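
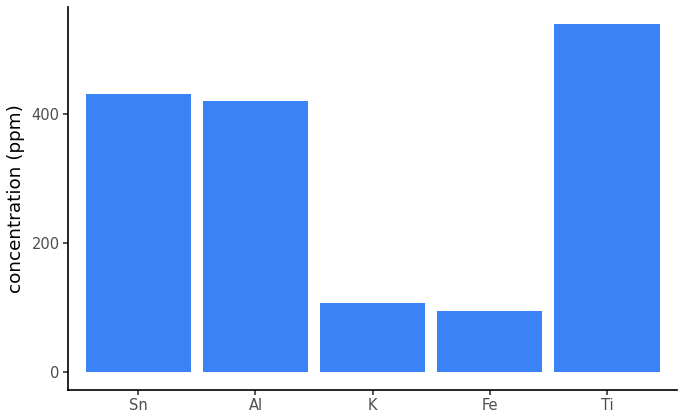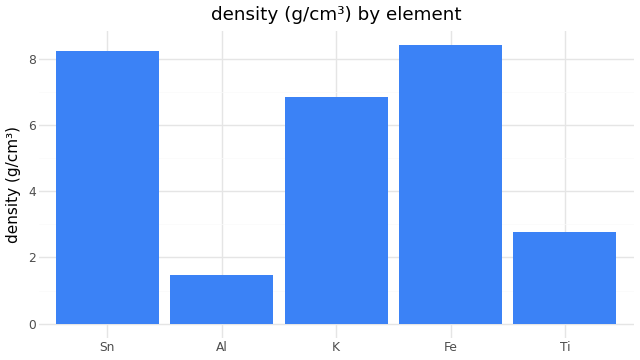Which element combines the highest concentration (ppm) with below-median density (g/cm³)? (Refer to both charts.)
Ti

Chart 2 median density (g/cm³) ≈ 7; below-median elements: Al, Ti. Among those, Ti has the highest concentration (ppm) (≈ 550).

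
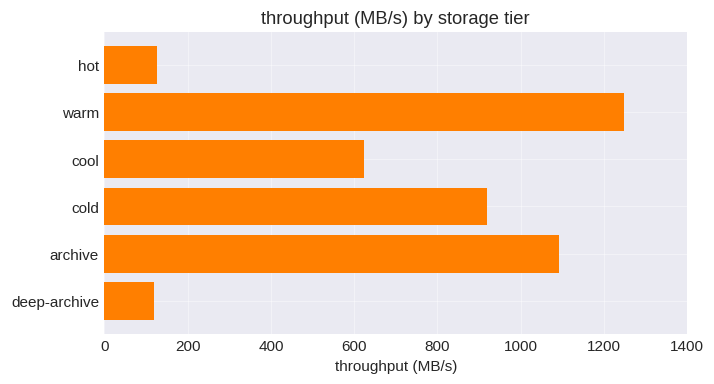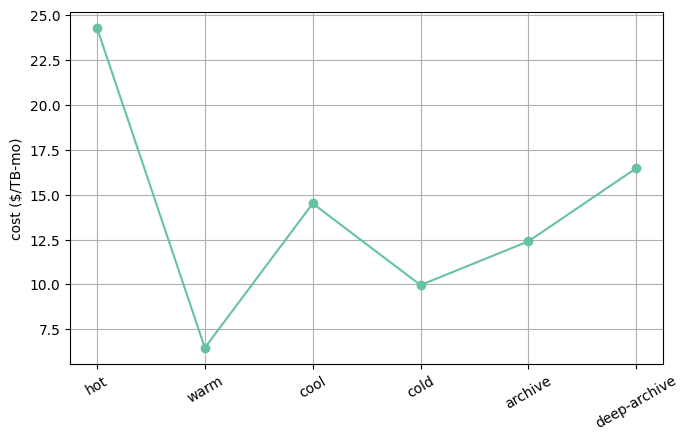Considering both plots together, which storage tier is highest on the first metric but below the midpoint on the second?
warm

Chart 2 median cost ($/TB-mo) ≈ 15; below-median storage tiers: warm, cold, archive. Among those, warm has the highest throughput (MB/s) (≈ 1200).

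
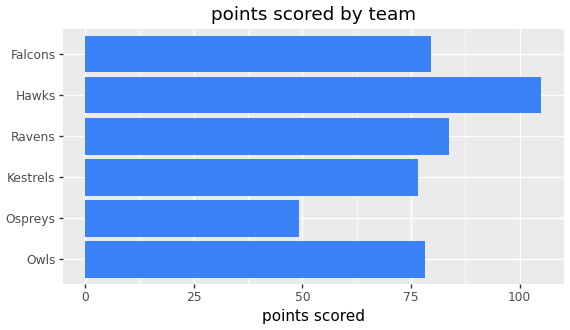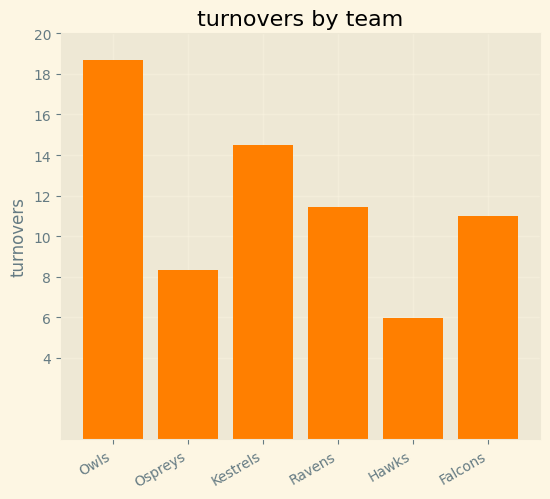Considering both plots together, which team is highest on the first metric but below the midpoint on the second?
Hawks

Chart 2 median turnovers ≈ 12; below-median teams: Ospreys, Hawks, Falcons. Among those, Hawks has the highest points scored (≈ 110).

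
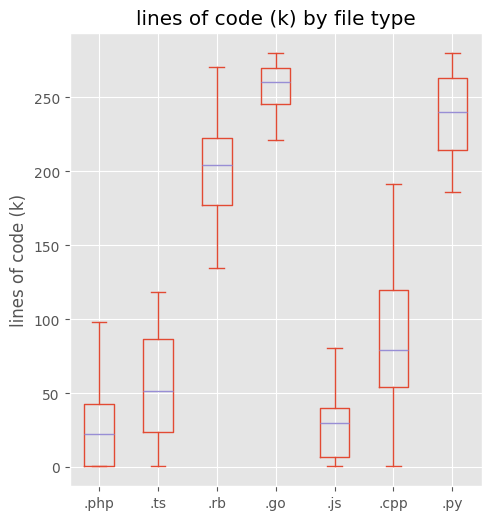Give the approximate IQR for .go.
Q3 ≈ 275, Q1 ≈ 250; IQR ≈ 25.

≈ 25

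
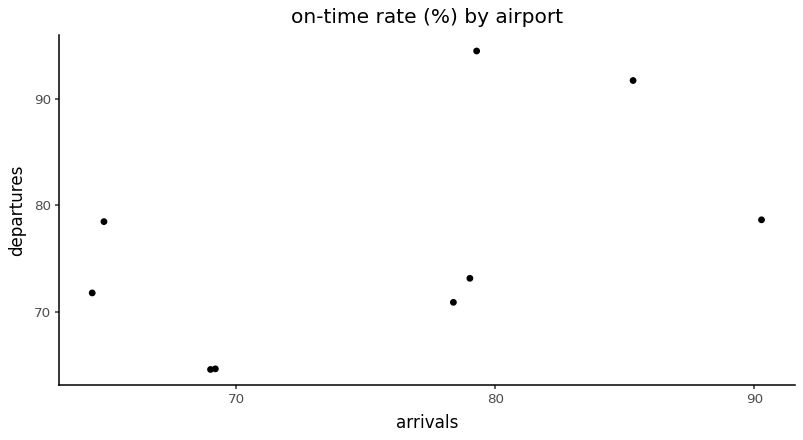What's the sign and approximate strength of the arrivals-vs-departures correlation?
positive, moderate

Points are positively correlated; moderate (|r| ≈ 0.5).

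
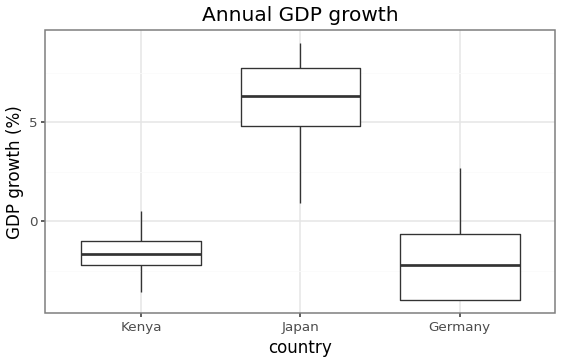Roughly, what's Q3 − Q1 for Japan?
≈ 3

Q3 ≈ 8, Q1 ≈ 5; IQR ≈ 3.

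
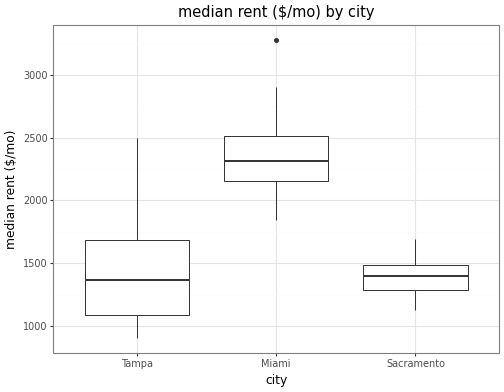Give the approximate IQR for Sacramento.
≈ 200

Q3 ≈ 1500, Q1 ≈ 1300; IQR ≈ 200.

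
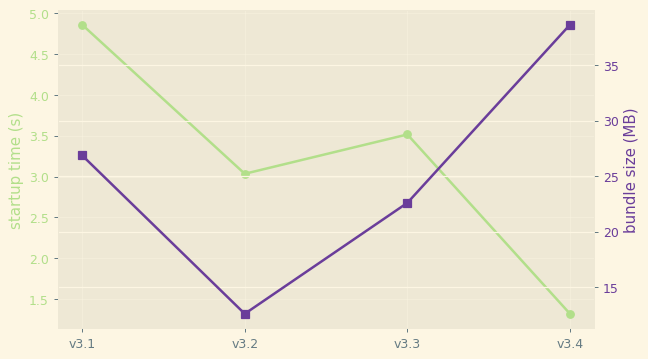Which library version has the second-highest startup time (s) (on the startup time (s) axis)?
Top 3 (on the startup time (s) axis): v3.1 ≈ 5.0, v3.3 ≈ 3.5, v3.2 ≈ 3.0.

v3.3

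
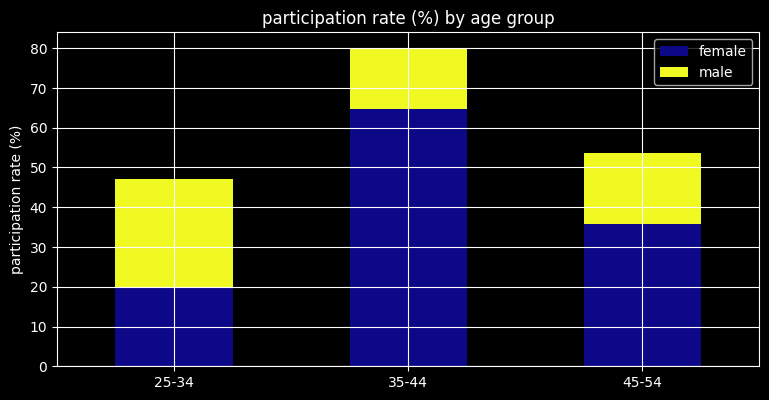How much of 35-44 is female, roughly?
female top ≈ 60, bottom ≈ 0; segment ≈ 60.

≈ 60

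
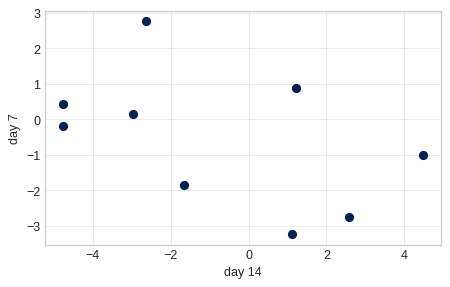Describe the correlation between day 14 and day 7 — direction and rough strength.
Points are negatively correlated; moderate (|r| ≈ 0.5).

negative, moderate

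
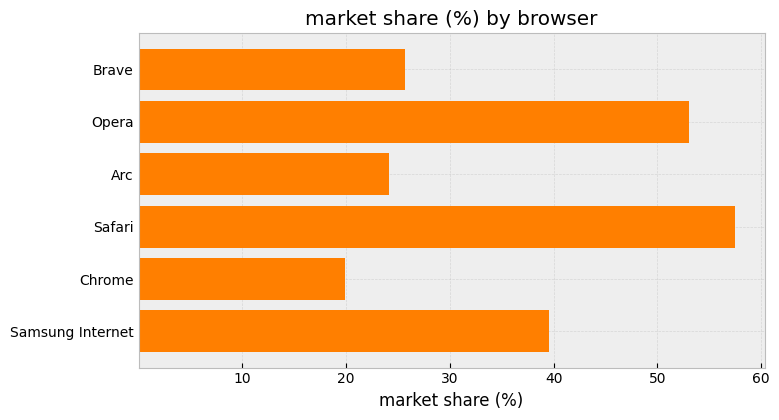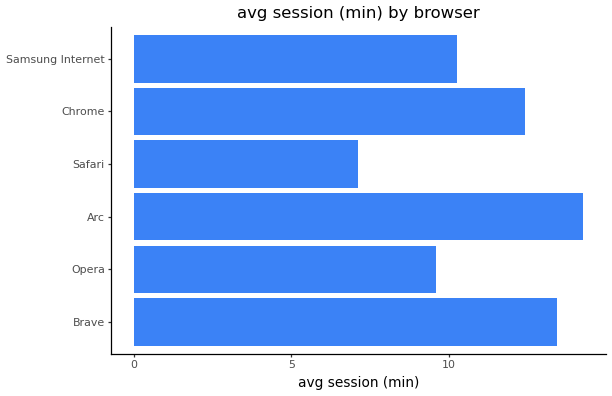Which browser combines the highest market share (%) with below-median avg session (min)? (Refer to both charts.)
Safari

Chart 2 median avg session (min) ≈ 12; below-median browsers: Opera, Safari, Samsung Internet. Among those, Safari has the highest market share (%) (≈ 60).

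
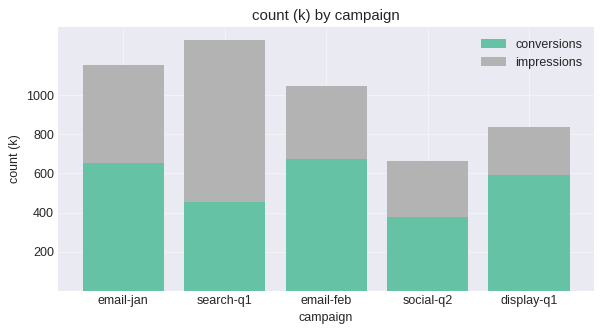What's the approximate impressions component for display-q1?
≈ 200

impressions top ≈ 800, bottom ≈ 600; segment ≈ 200.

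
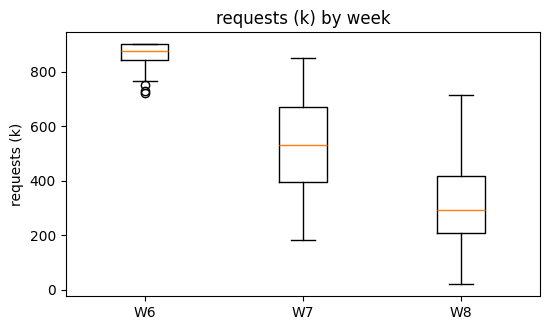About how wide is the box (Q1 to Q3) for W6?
≈ 50

Q3 ≈ 900, Q1 ≈ 850; IQR ≈ 50.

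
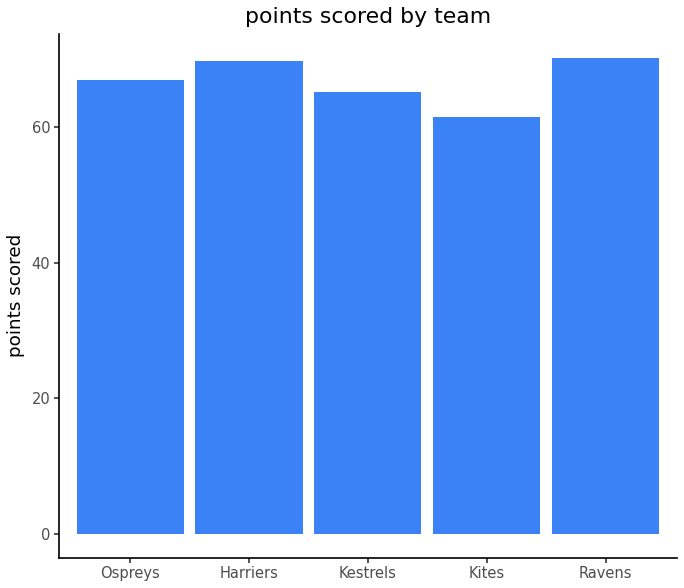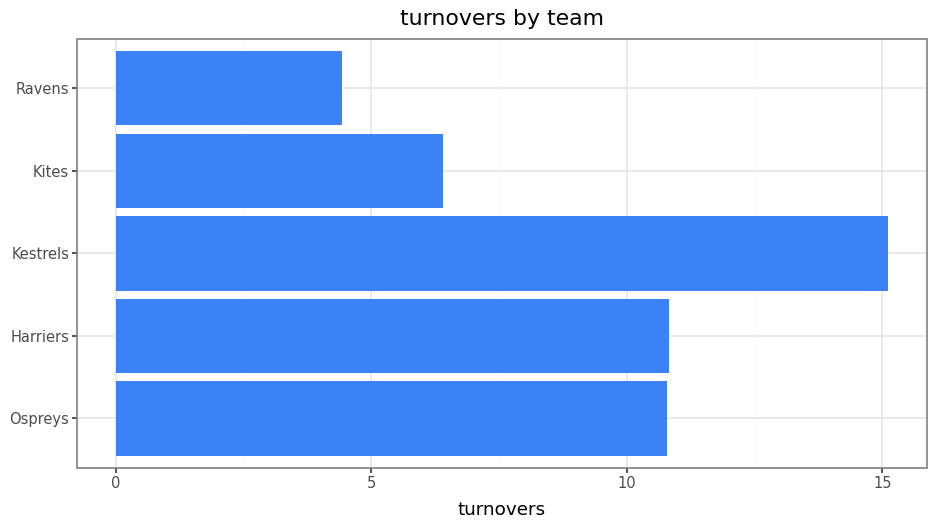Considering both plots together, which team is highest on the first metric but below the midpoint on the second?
Ravens

Chart 2 median turnovers ≈ 10; below-median teams: Kites, Ravens. Among those, Ravens has the highest points scored (≈ 70).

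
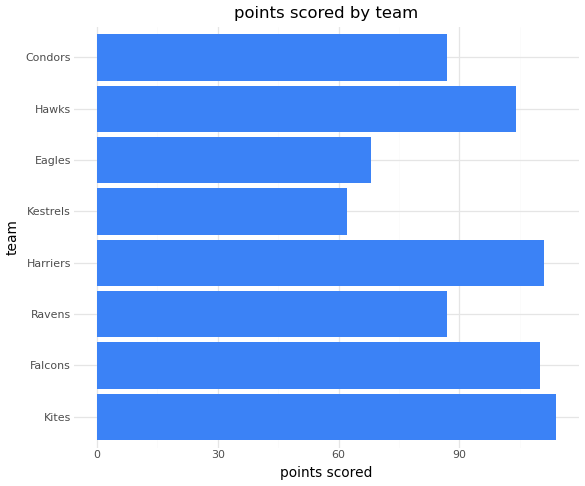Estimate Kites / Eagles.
Kites ≈ 110, Eagles ≈ 70; 110/70 ≈ 1.57.

≈ 1.57×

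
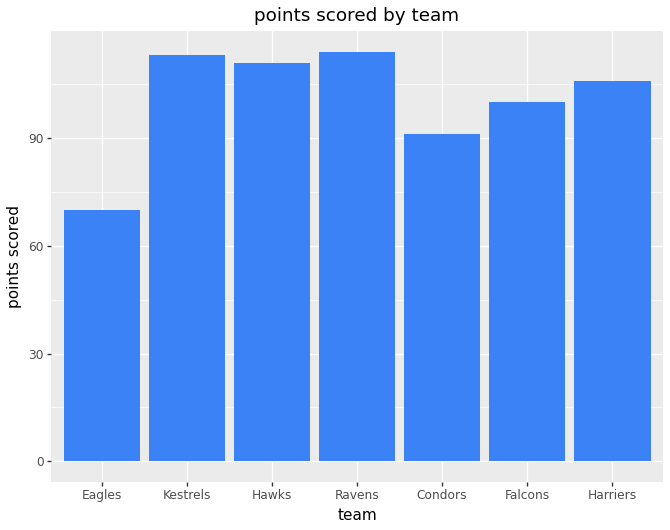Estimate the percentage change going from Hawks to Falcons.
≈ -9.1%

Hawks ≈ 110, Falcons ≈ 100; (100 − 110) / 110 ≈ -9.1%.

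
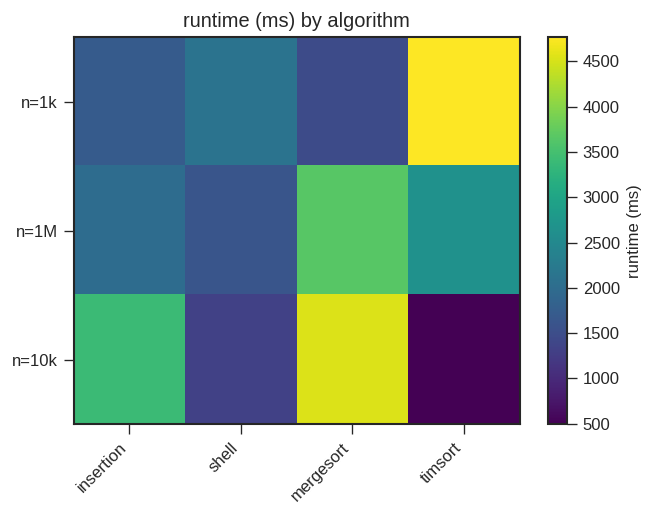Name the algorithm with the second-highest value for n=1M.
timsort

Top 3 for n=1M: mergesort ≈ 3500, timsort ≈ 2500, insertion ≈ 2000.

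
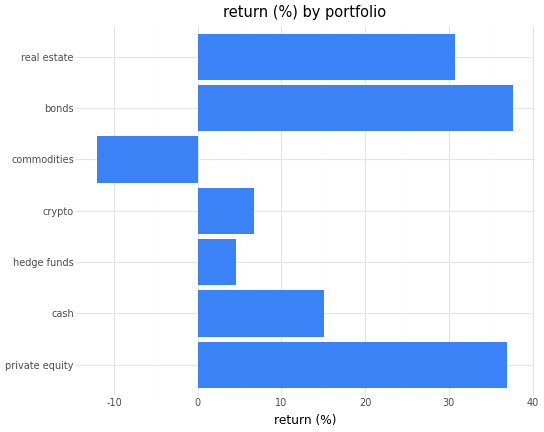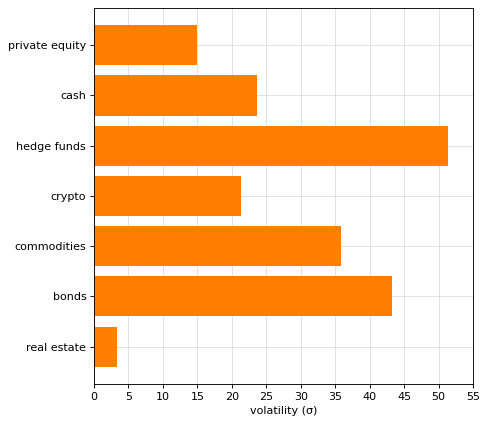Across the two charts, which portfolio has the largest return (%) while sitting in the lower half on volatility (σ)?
Chart 2 median volatility (σ) ≈ 25; below-median portfolios: private equity, crypto, real estate. Among those, private equity has the highest return (%) (≈ 35).

private equity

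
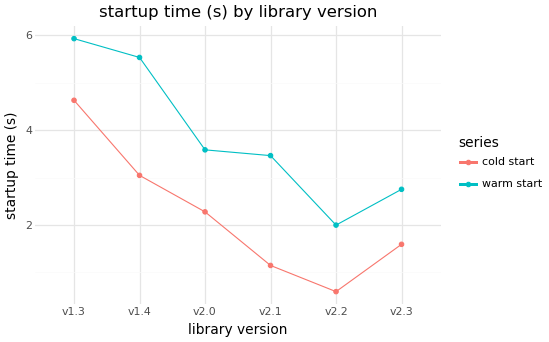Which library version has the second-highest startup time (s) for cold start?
Top 3 for cold start: v1.3 ≈ 4.5, v1.4 ≈ 3.0, v2.0 ≈ 2.5.

v1.4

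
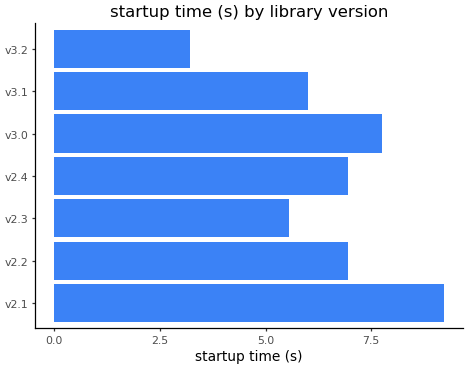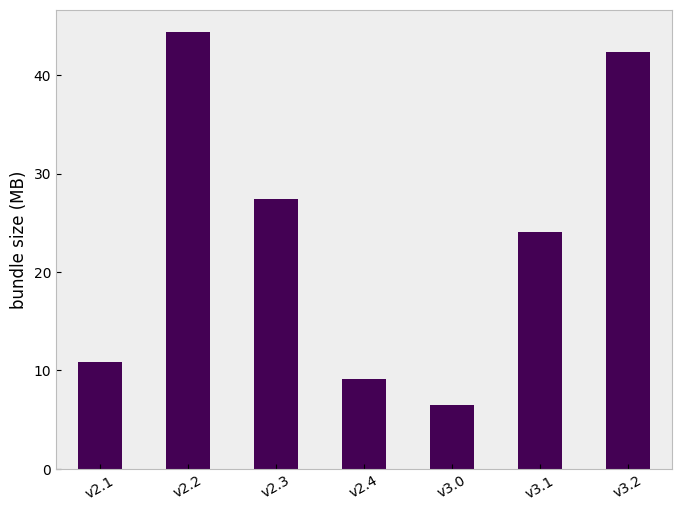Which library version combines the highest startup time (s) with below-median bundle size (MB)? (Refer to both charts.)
v2.1

Chart 2 median bundle size (MB) ≈ 25; below-median library versions: v2.1, v2.4, v3.0. Among those, v2.1 has the highest startup time (s) (≈ 9).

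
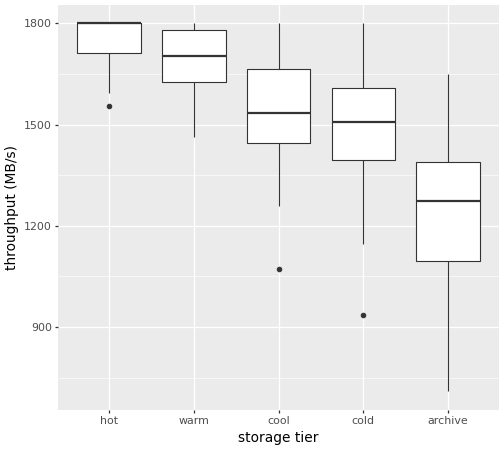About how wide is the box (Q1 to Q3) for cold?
Q3 ≈ 1600, Q1 ≈ 1400; IQR ≈ 200.

≈ 200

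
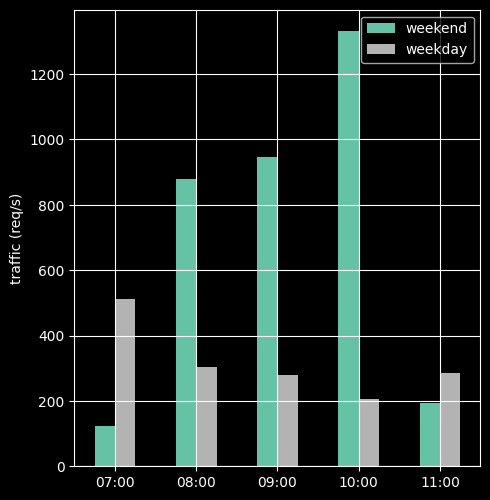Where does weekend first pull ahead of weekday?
07:00: weekend ≈ 200 vs weekday ≈ 600 (not yet); 08:00: weekend ≈ 800 vs weekday ≈ 400 (first crossover).

08:00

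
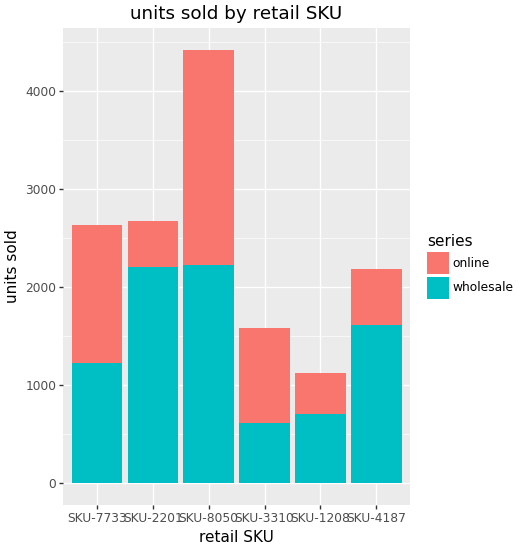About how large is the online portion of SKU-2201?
online top ≈ 2500, bottom ≈ 2000; segment ≈ 500.

≈ 500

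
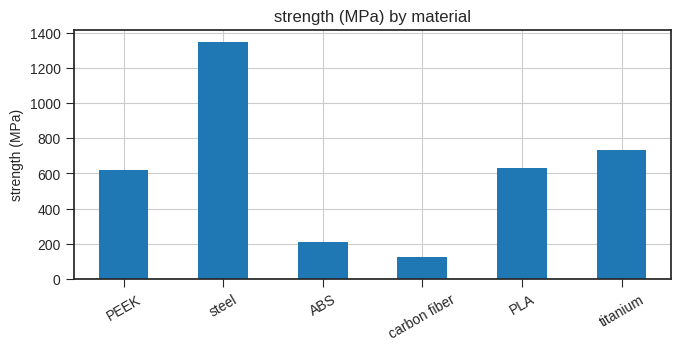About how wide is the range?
Max steel ≈ 1400, min carbon fiber ≈ 200; range ≈ 1200.

≈ 1200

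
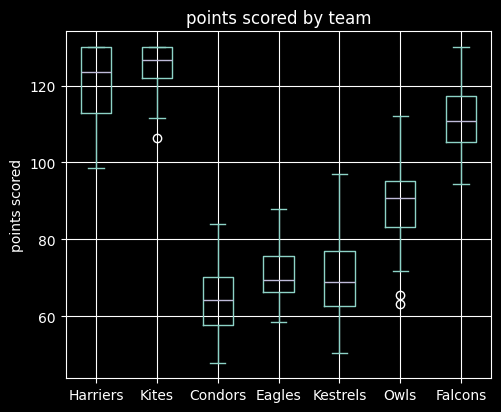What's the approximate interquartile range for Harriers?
Q3 ≈ 130, Q1 ≈ 110; IQR ≈ 20.

≈ 20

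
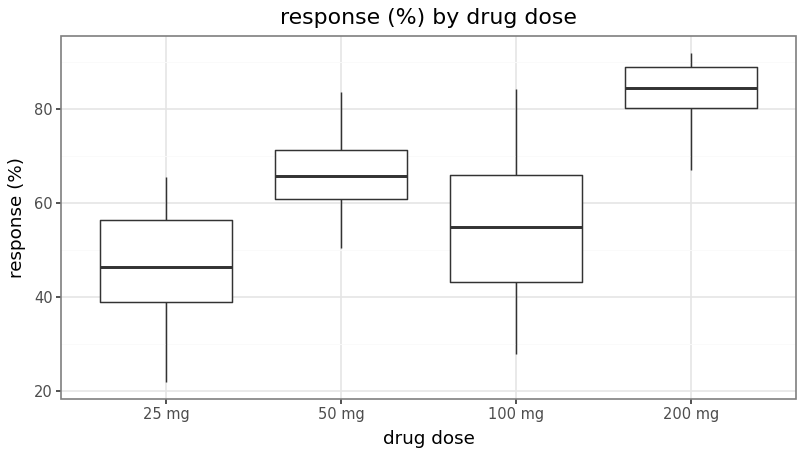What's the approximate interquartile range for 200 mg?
Q3 ≈ 90, Q1 ≈ 80; IQR ≈ 10.

≈ 10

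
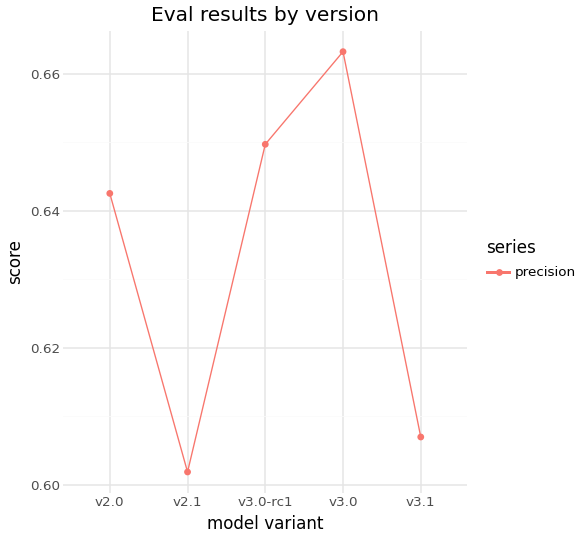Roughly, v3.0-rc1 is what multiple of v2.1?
v3.0-rc1 ≈ 0.65, v2.1 ≈ 0.60; 0.65/0.60 ≈ 1.08.

≈ 1.08×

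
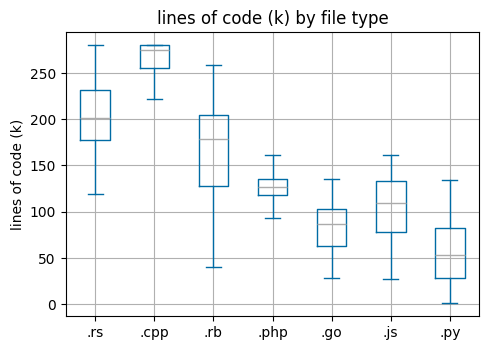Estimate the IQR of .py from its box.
≈ 60

Q3 ≈ 80, Q1 ≈ 20; IQR ≈ 60.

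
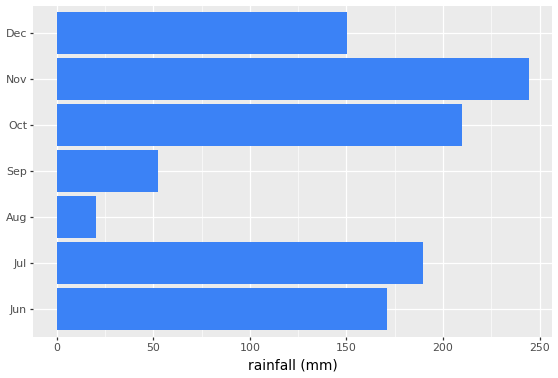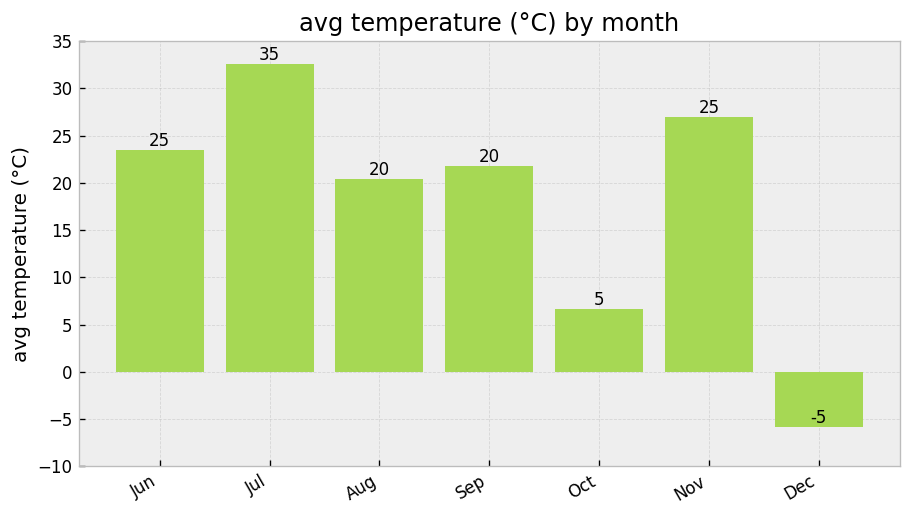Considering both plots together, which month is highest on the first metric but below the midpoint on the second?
Oct

Chart 2 median avg temperature (°C) ≈ 20; below-median months: Aug, Oct, Dec. Among those, Oct has the highest rainfall (mm) (≈ 200).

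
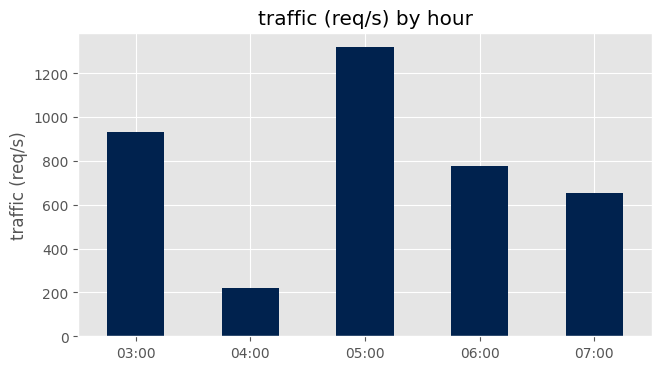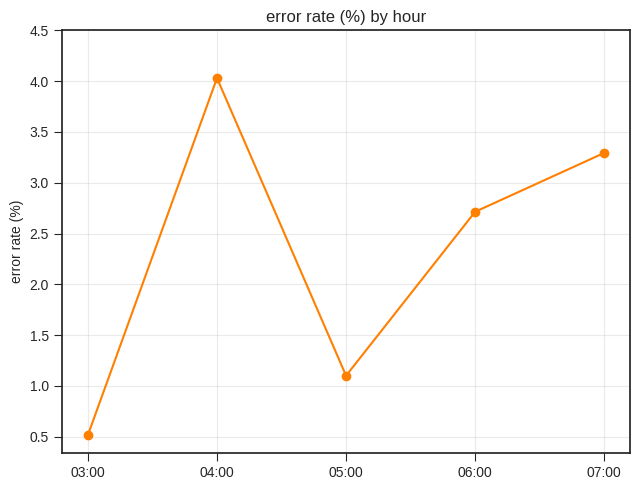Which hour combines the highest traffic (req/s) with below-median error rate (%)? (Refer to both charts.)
Chart 2 median error rate (%) ≈ 2.5; below-median hours: 03:00, 05:00. Among those, 05:00 has the highest traffic (req/s) (≈ 1400).

05:00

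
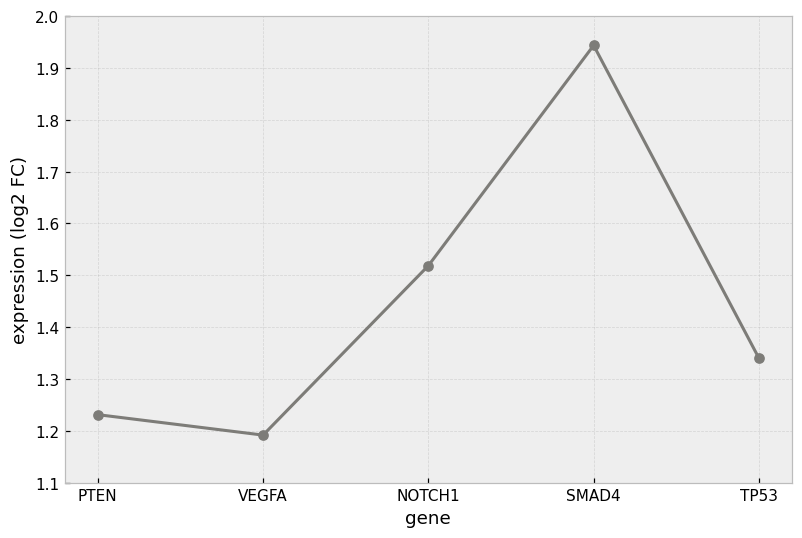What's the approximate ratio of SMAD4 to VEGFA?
≈ 1.58×

SMAD4 ≈ 1.9, VEGFA ≈ 1.2; 1.9/1.2 ≈ 1.58.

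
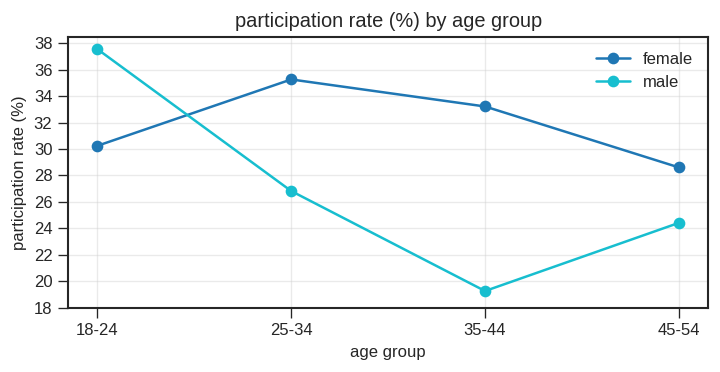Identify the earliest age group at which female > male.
18-24: female ≈ 30 vs male ≈ 38 (not yet); 25-34: female ≈ 36 vs male ≈ 26 (first crossover).

25-34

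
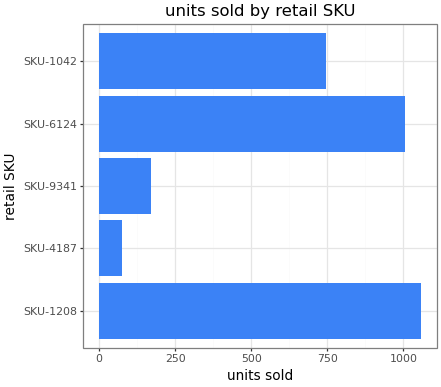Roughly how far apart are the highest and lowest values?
≈ 1000

Max SKU-1208 ≈ 1100, min SKU-4187 ≈ 100; range ≈ 1000.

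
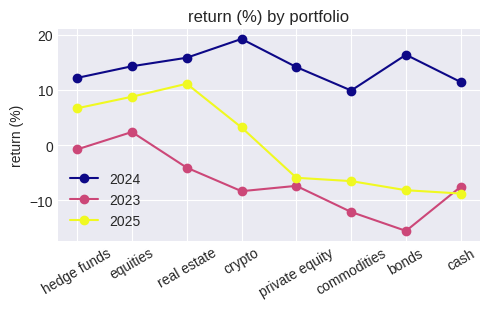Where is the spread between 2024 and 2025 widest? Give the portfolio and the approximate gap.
bonds, ≈ 25 %

bonds: 2024 ≈ 15, 2025 ≈ -10 → gap ≈ 25. Next-largest (cash) is only ≈ 20.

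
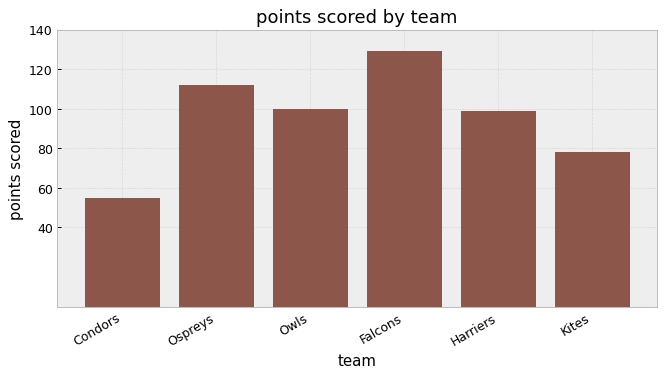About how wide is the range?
≈ 60

Max Falcons ≈ 120, min Condors ≈ 60; range ≈ 60.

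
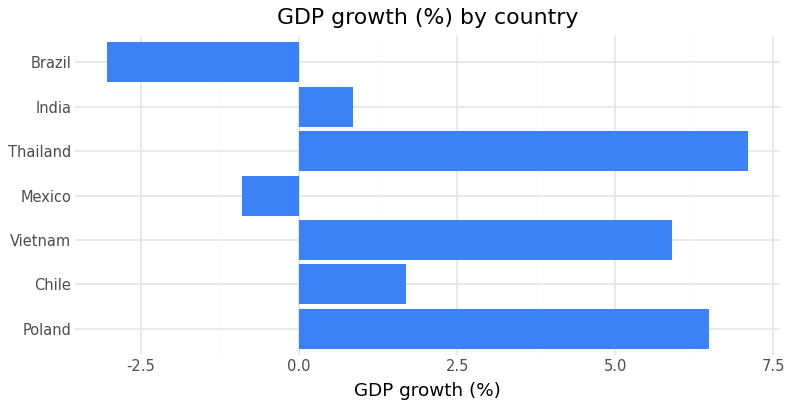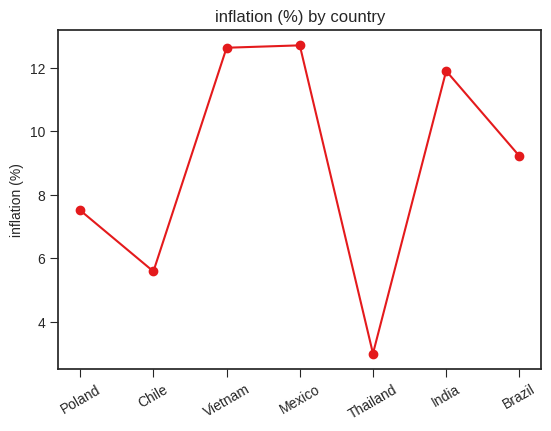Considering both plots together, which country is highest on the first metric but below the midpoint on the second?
Thailand

Chart 2 median inflation (%) ≈ 10; below-median countries: Poland, Chile, Thailand. Among those, Thailand has the highest GDP growth (%) (≈ 7).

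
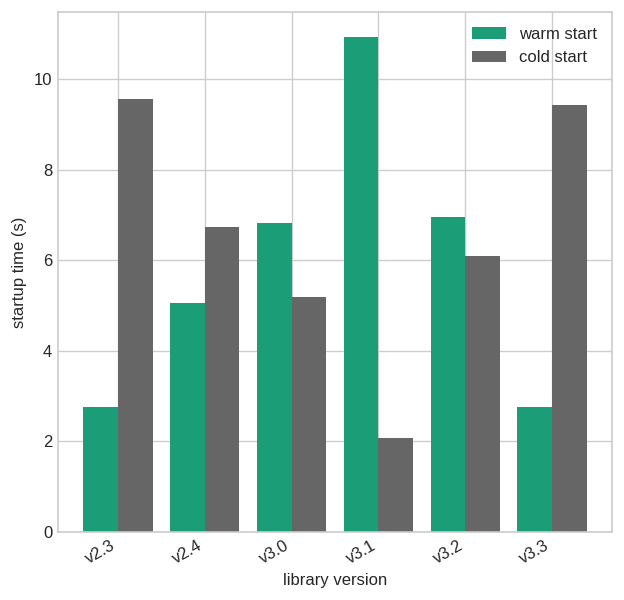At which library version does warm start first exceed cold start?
v2.4: warm start ≈ 5 vs cold start ≈ 7 (not yet); v3.0: warm start ≈ 7 vs cold start ≈ 5 (first crossover).

v3.0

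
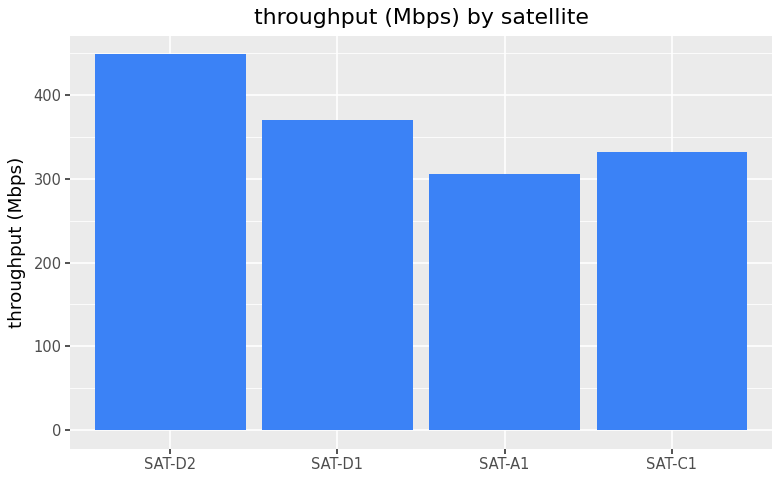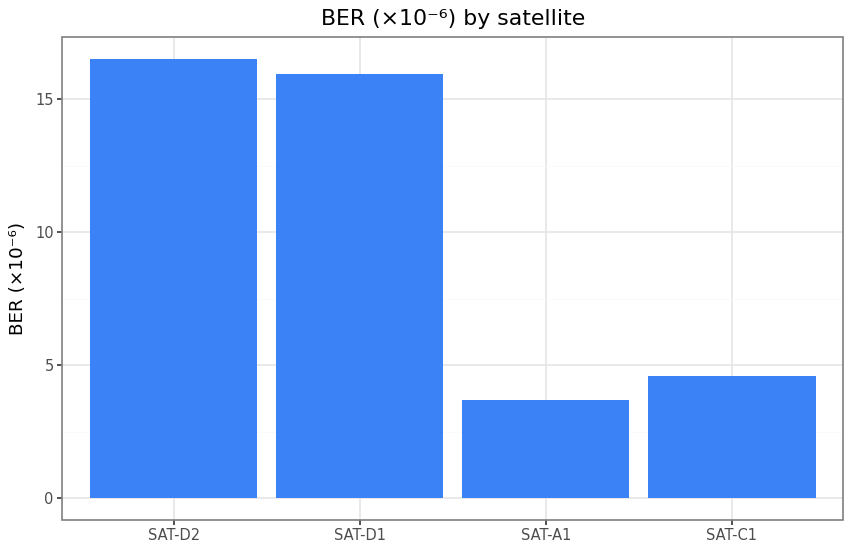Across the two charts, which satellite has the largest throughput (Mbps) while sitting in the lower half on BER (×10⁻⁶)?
SAT-C1

Chart 2 median BER (×10⁻⁶) ≈ 10; below-median satellites: SAT-A1, SAT-C1. Among those, SAT-C1 has the highest throughput (Mbps) (≈ 350).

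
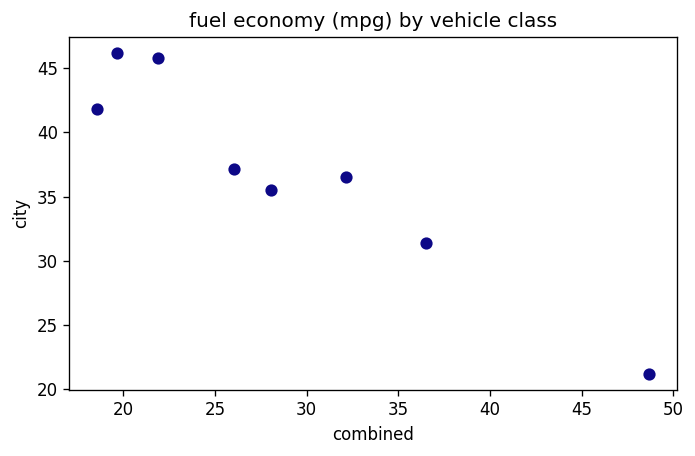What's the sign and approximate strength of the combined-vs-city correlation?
Points are negatively correlated; strong (|r| ≈ 1.0).

negative, strong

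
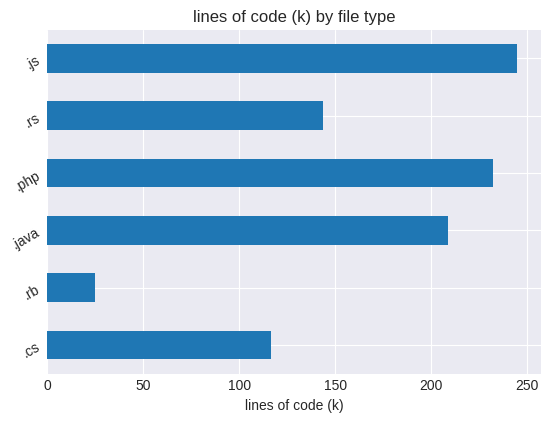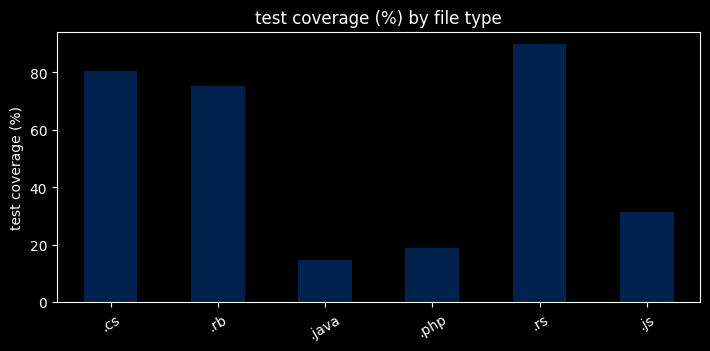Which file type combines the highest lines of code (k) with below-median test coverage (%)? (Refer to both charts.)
.js

Chart 2 median test coverage (%) ≈ 50; below-median file types: .java, .php, .js. Among those, .js has the highest lines of code (k) (≈ 250).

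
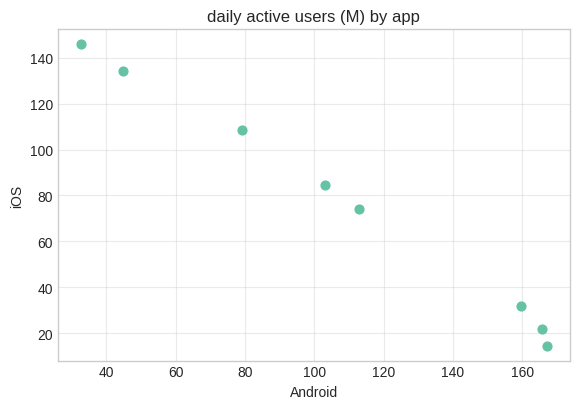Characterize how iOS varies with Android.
Points are negatively correlated; strong (|r| ≈ 1.0).

negative, strong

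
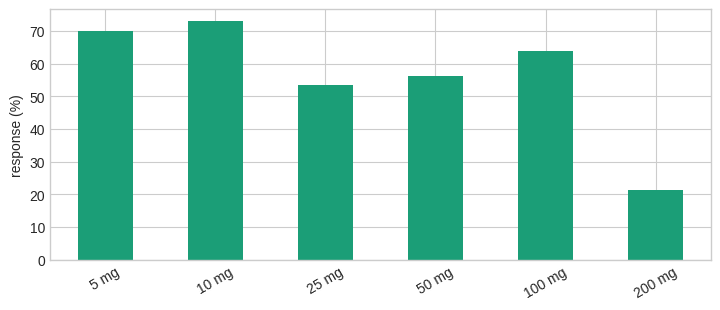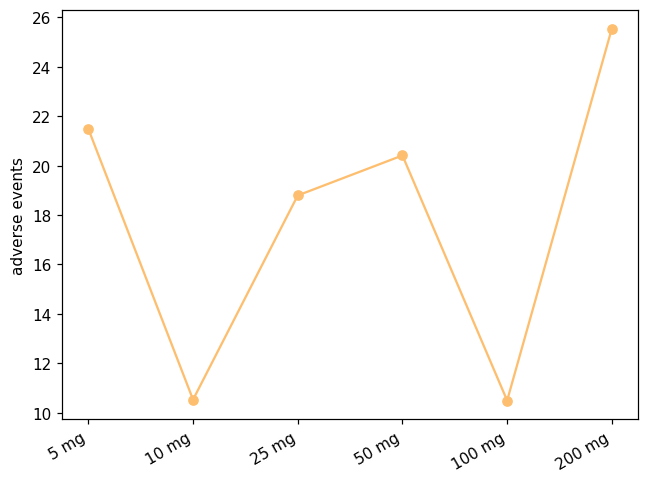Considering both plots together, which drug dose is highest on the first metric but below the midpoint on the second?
Chart 2 median adverse events ≈ 20; below-median drug doses: 10 mg, 25 mg, 100 mg. Among those, 10 mg has the highest response (%) (≈ 70).

10 mg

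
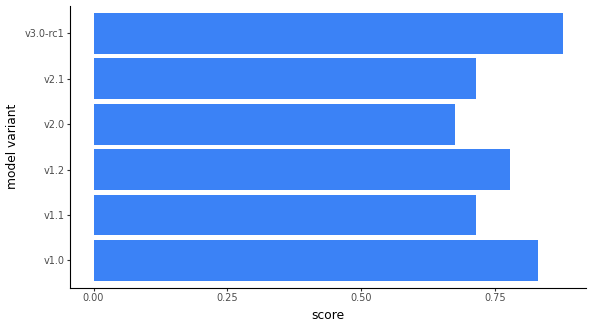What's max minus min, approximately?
Max v3.0-rc1 ≈ 0.9, min v2.0 ≈ 0.7; range ≈ 0.2.

≈ 0.2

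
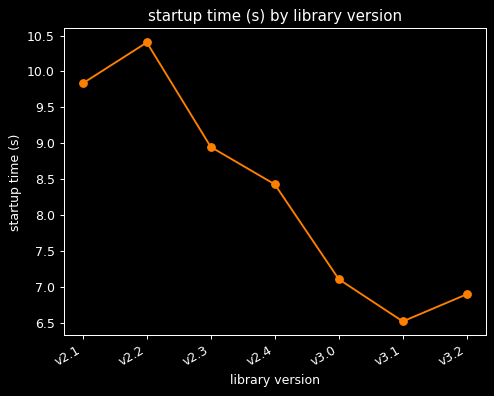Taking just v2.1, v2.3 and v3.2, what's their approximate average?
≈ 8.67

(10.0 + 9.0 + 7.0) / 3 ≈ 8.67.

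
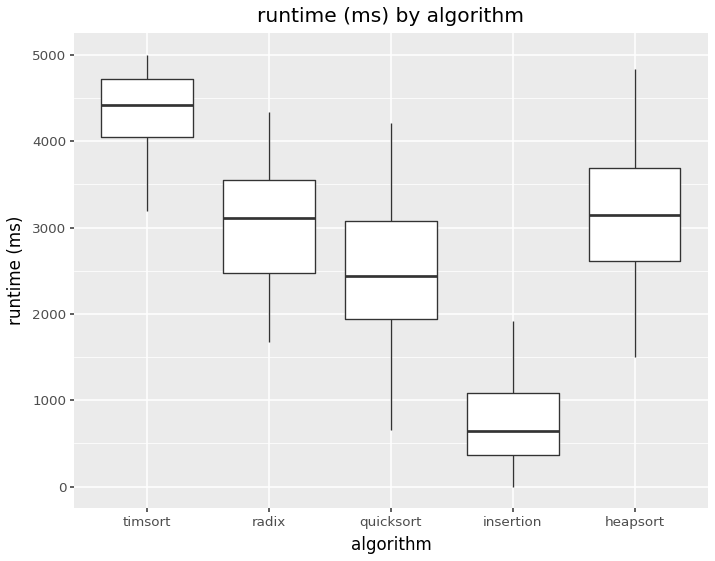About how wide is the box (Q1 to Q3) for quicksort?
Q3 ≈ 3000, Q1 ≈ 2000; IQR ≈ 1000.

≈ 1000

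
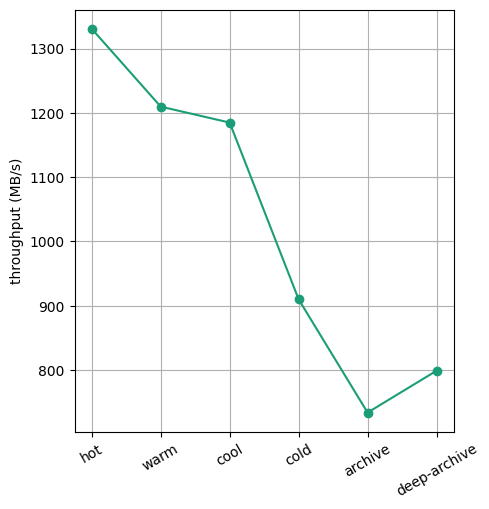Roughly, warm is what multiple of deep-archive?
warm ≈ 1200, deep-archive ≈ 800; 1200/800 ≈ 1.5.

≈ 1.5×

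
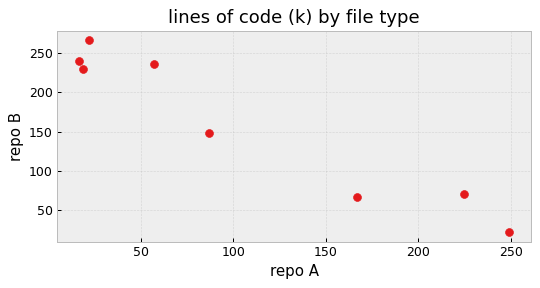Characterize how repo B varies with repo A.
negative, strong

Points are negatively correlated; strong (|r| ≈ 1.0).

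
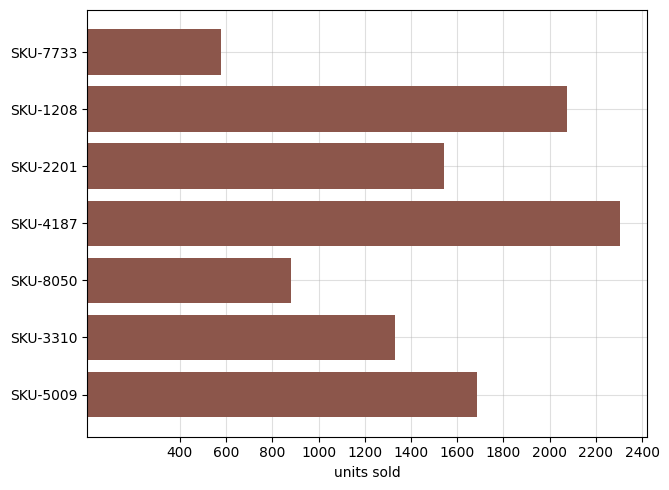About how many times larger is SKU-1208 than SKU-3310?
SKU-1208 ≈ 2000, SKU-3310 ≈ 1400; 2000/1400 ≈ 1.43.

≈ 1.43×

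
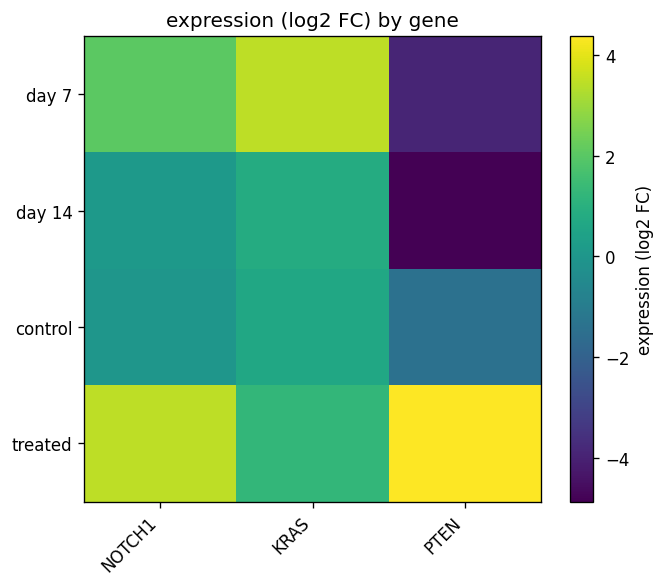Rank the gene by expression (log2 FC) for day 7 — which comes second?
Top 3 for day 7: KRAS ≈ 3, NOTCH1 ≈ 2, PTEN ≈ -4.

NOTCH1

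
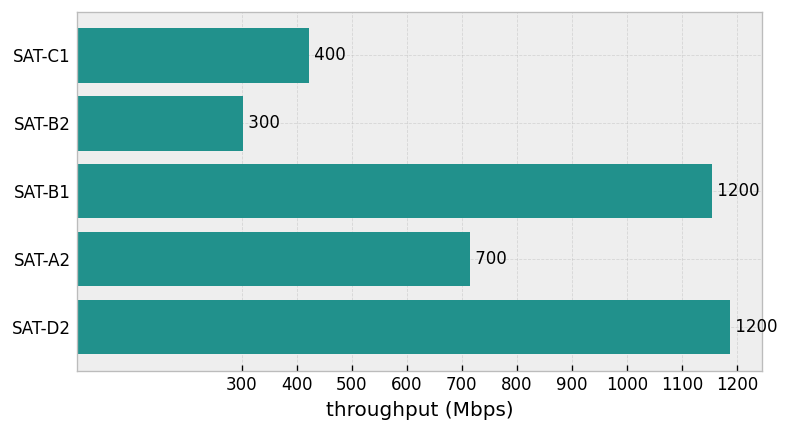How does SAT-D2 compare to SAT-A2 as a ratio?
SAT-D2 ≈ 1200, SAT-A2 ≈ 700; 1200/700 ≈ 1.71.

≈ 1.71×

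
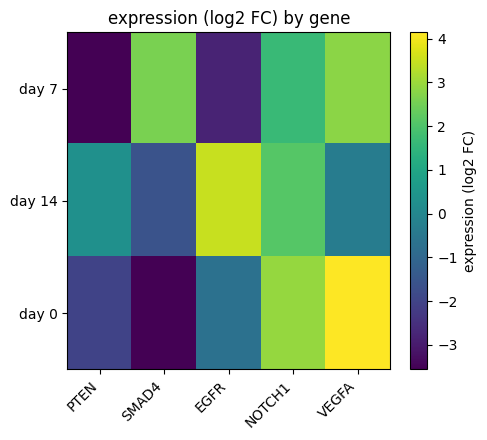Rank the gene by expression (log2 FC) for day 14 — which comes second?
NOTCH1

Top 3 for day 14: EGFR ≈ 3, NOTCH1 ≈ 2, PTEN ≈ 0.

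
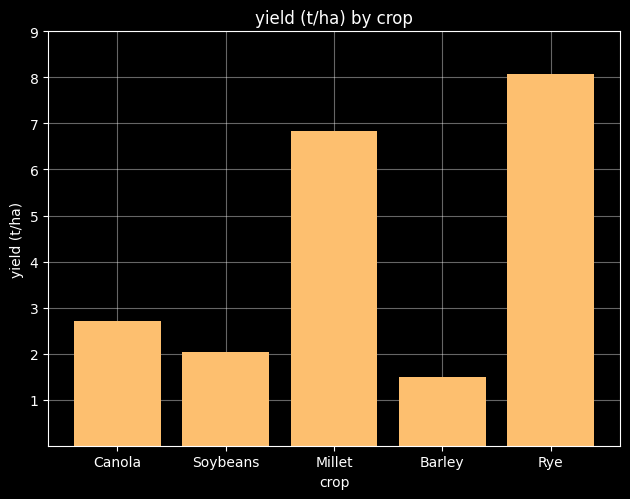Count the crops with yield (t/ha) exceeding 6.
2

Above 6: Millet, Rye.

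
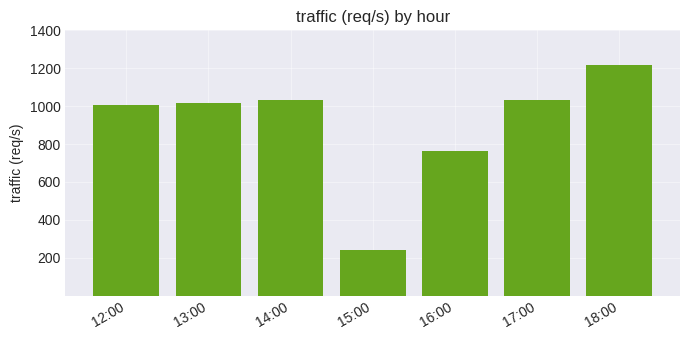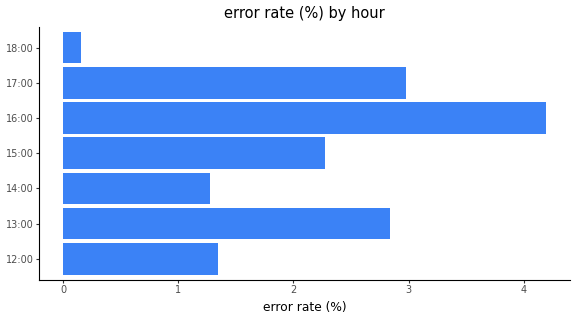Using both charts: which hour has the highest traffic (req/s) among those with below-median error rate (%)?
Chart 2 median error rate (%) ≈ 2.5; below-median hours: 12:00, 14:00, 18:00. Among those, 18:00 has the highest traffic (req/s) (≈ 1200).

18:00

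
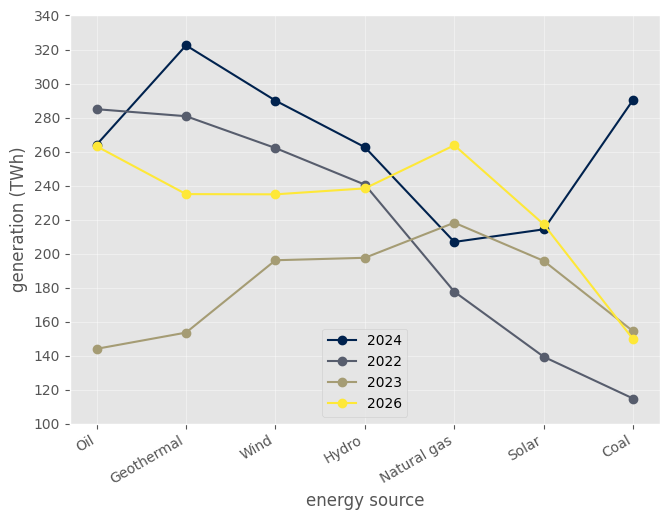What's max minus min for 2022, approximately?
≈ 160

Max Oil ≈ 280, min Coal ≈ 120; range ≈ 160.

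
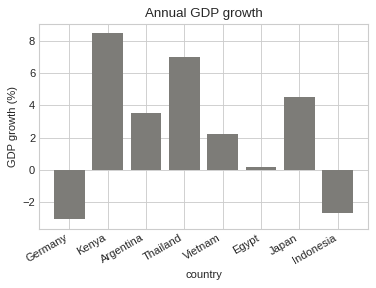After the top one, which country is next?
Thailand

Top 3: Kenya ≈ 8, Thailand ≈ 7, Japan ≈ 4.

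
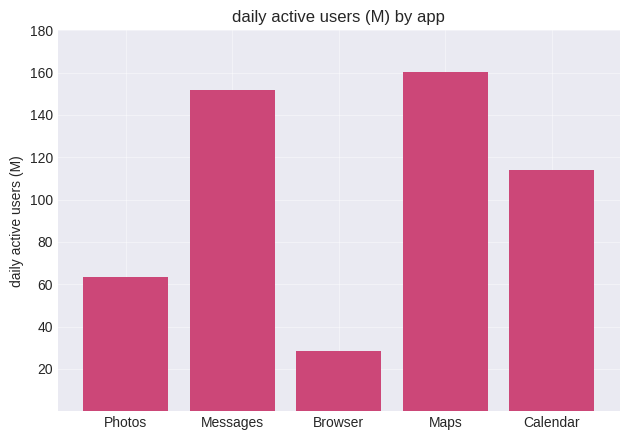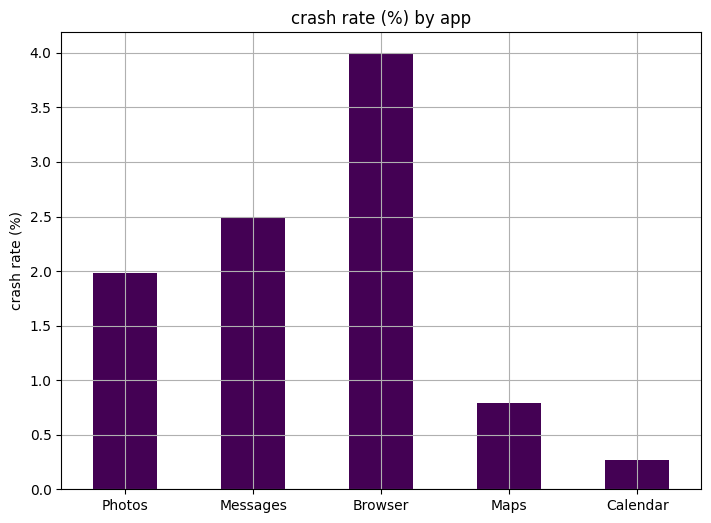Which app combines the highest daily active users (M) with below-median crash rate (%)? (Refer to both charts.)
Maps

Chart 2 median crash rate (%) ≈ 2; below-median apps: Maps, Calendar. Among those, Maps has the highest daily active users (M) (≈ 160).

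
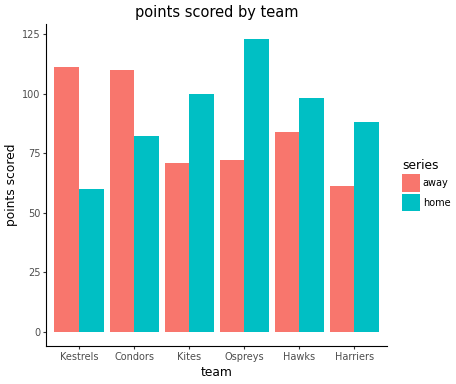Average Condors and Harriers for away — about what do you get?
≈ 90

(120 + 60) / 2 ≈ 90.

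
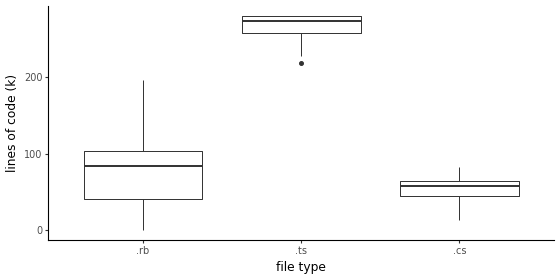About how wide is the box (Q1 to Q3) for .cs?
≈ 20

Q3 ≈ 60, Q1 ≈ 40; IQR ≈ 20.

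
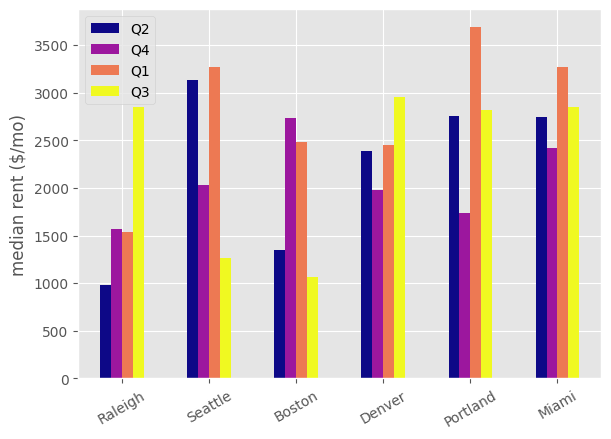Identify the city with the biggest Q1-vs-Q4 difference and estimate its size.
Portland, ≈ 2000 $/mo

Portland: Q1 ≈ 3500, Q4 ≈ 1500 → gap ≈ 2000. Next-largest (Seattle) is only ≈ 1500.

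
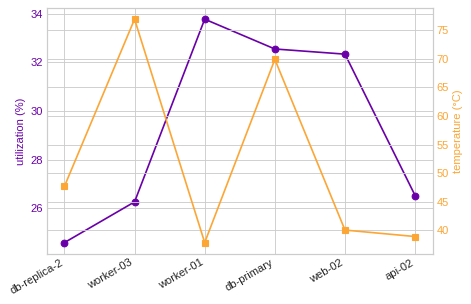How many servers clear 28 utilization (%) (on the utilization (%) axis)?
3

Above 28: worker-01, db-primary, web-02.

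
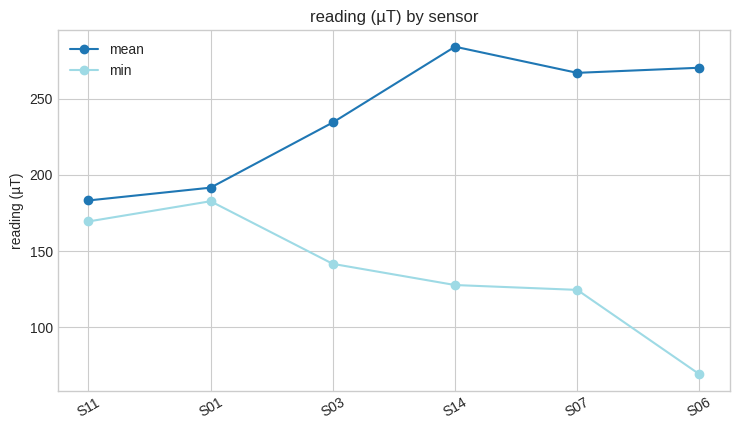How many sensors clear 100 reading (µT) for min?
5

Above 100: S11, S01, S03, S14, S07.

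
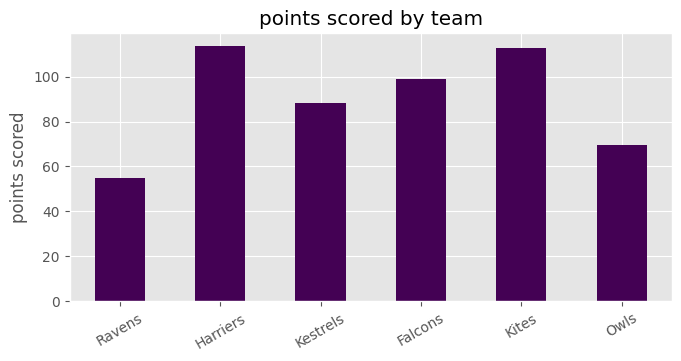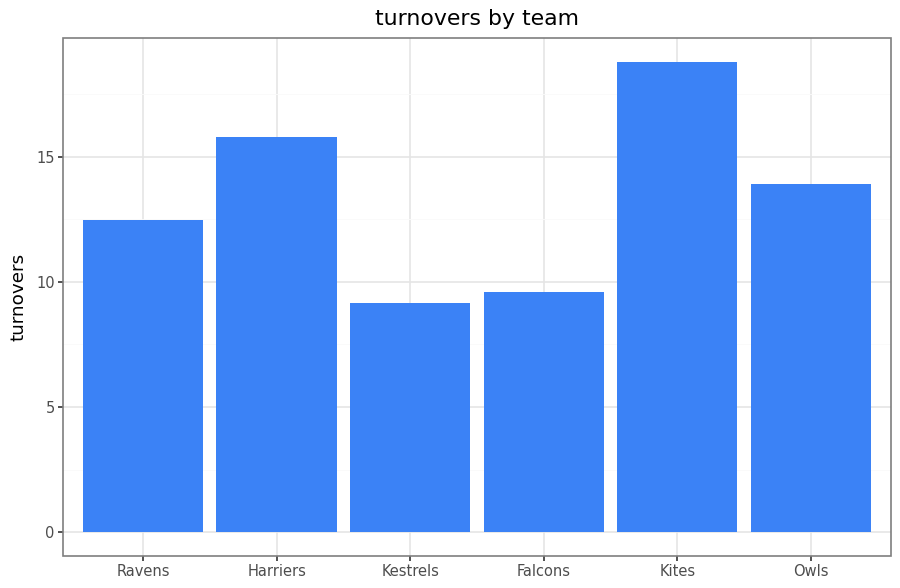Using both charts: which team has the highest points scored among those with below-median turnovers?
Chart 2 median turnovers ≈ 14; below-median teams: Ravens, Kestrels, Falcons. Among those, Falcons has the highest points scored (≈ 100).

Falcons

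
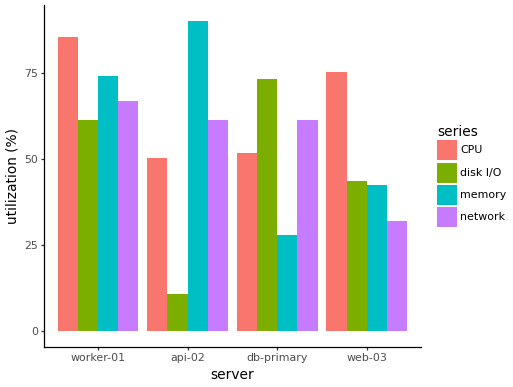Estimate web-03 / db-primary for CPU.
web-03 ≈ 80, db-primary ≈ 50; 80/50 ≈ 1.6.

≈ 1.6×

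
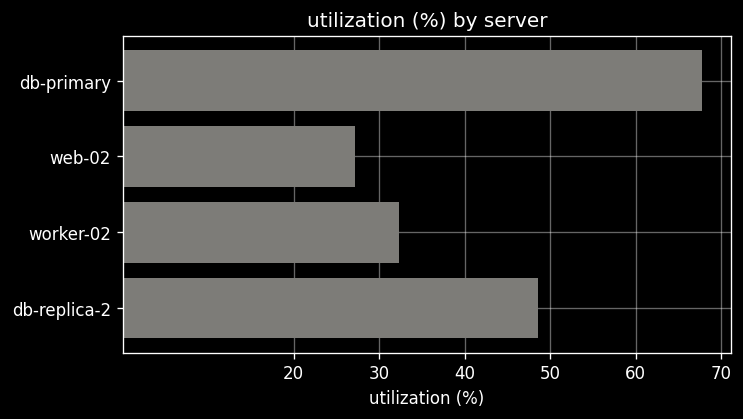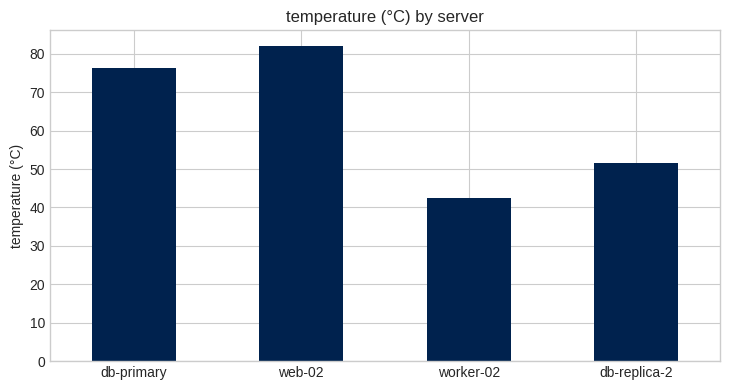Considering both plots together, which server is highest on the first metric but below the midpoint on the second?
db-replica-2

Chart 2 median temperature (°C) ≈ 60; below-median servers: worker-02, db-replica-2. Among those, db-replica-2 has the highest utilization (%) (≈ 50).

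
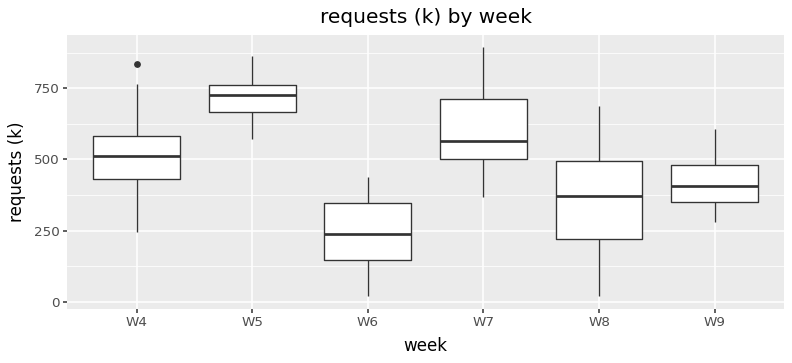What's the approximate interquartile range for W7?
Q3 ≈ 700, Q1 ≈ 500; IQR ≈ 200.

≈ 200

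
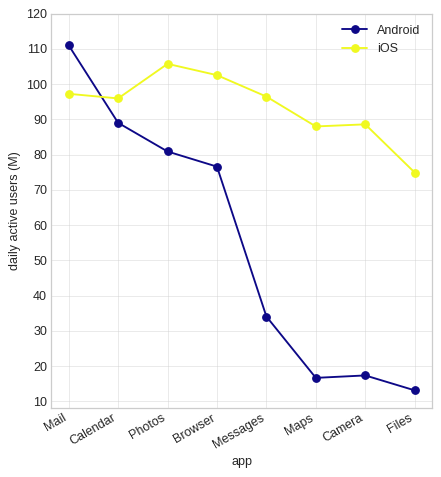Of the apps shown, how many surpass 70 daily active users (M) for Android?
4

Above 70: Mail, Calendar, Photos, Browser.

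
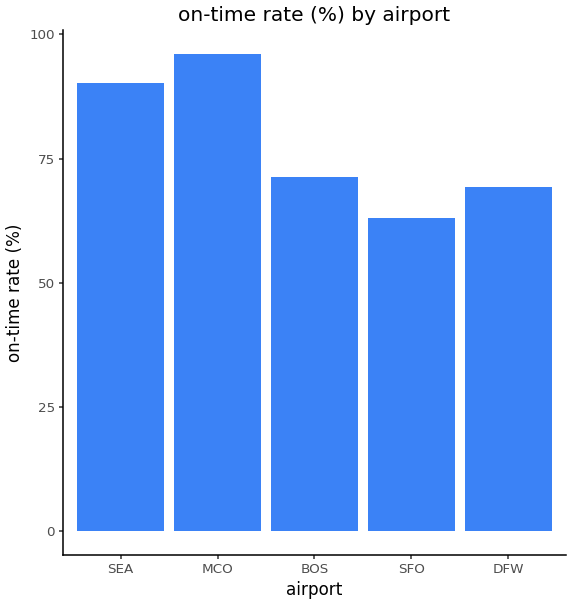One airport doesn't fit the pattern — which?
MCO ≈ 100; the rest sit between ≈ 60 and ≈ 90.

MCO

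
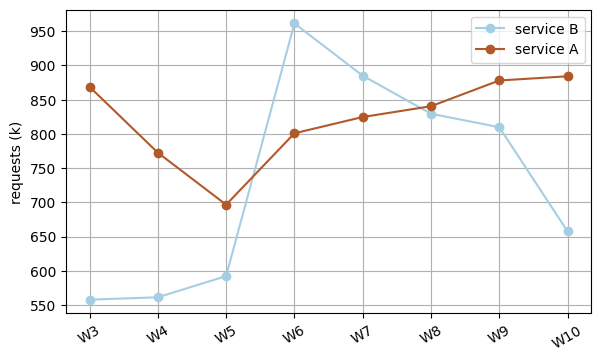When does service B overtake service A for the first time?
W5: service B ≈ 600 vs service A ≈ 700 (not yet); W6: service B ≈ 950 vs service A ≈ 800 (first crossover).

W6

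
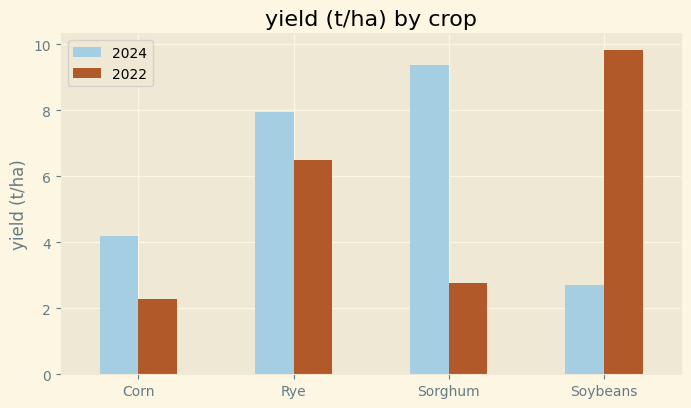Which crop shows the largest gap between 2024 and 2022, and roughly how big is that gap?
Soybeans: 2024 ≈ 3, 2022 ≈ 10 → gap ≈ 7. Next-largest (Sorghum) is only ≈ 6.

Soybeans, ≈ 7 t/ha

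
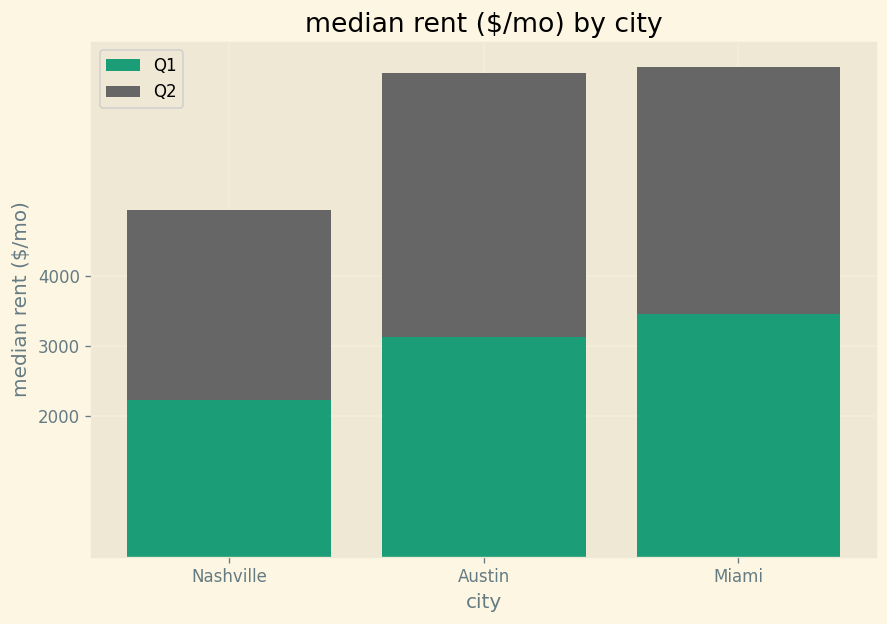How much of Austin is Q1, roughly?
Q1 top ≈ 3000, bottom ≈ 0; segment ≈ 3000.

≈ 3000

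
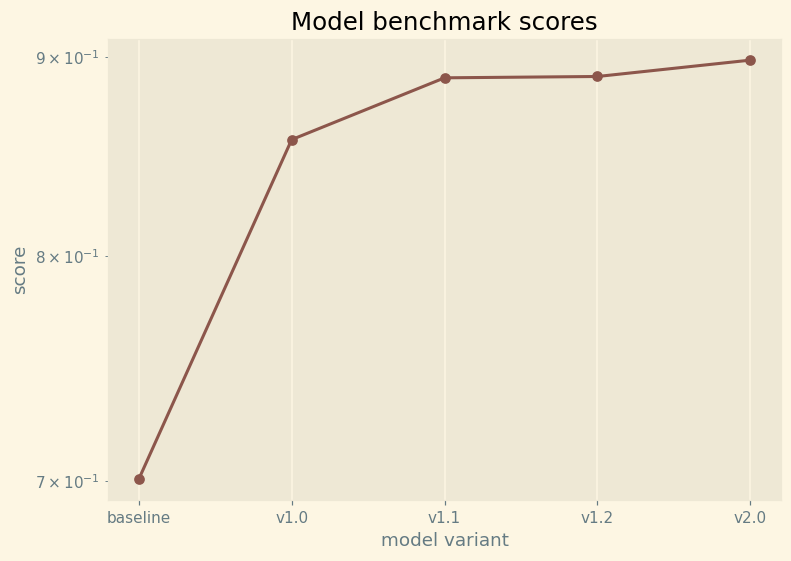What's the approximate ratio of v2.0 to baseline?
≈ 1.29×

v2.0 ≈ 0.90, baseline ≈ 0.70; 0.90/0.70 ≈ 1.29.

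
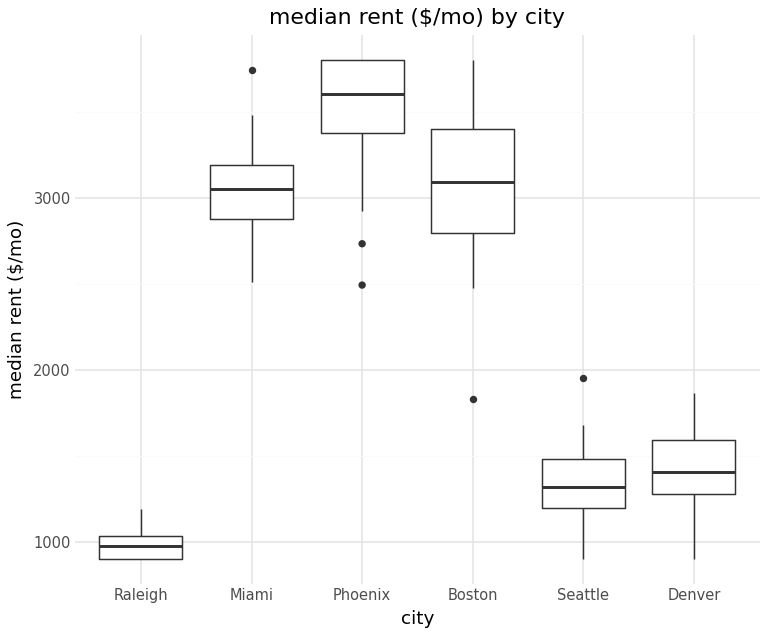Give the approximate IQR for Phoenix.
≈ 500

Q3 ≈ 4000, Q1 ≈ 3500; IQR ≈ 500.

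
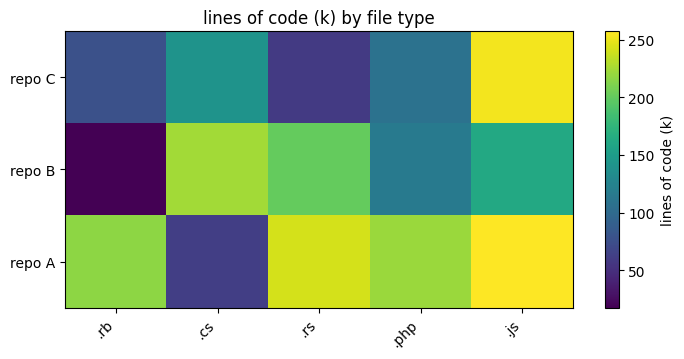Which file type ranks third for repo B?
.js

Top 4 for repo B: .cs ≈ 225, .rs ≈ 200, .js ≈ 150, .php ≈ 125.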